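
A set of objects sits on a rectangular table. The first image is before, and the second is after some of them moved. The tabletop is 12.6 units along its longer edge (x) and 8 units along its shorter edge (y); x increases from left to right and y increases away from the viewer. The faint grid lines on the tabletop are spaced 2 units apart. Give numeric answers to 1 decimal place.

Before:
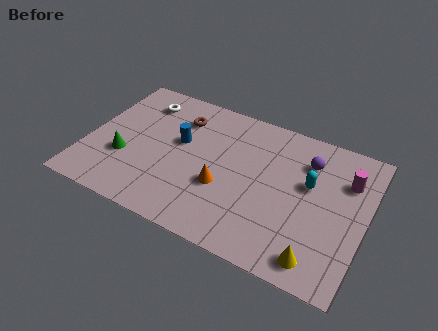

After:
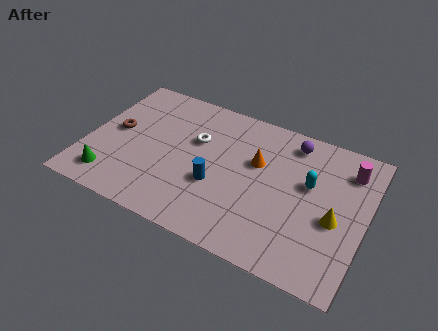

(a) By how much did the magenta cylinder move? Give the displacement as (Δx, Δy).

(0.0, 0.6)

The magenta cylinder started near (11.6, 5.7) and ended near (11.6, 6.3).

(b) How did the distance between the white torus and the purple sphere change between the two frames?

-3.2

They were about 7.7 units apart before and 4.5 after — 3.2 units closer together.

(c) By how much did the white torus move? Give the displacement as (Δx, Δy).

(2.7, -1.3)

From the two frames, the white torus sits at roughly (2.1, 6.4) before and (4.8, 5.1) after.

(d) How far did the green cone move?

1.5

The green cone was near (1.8, 2.8) before and (1.4, 1.4) after, so it travelled √(0.4² + 1.4²) ≈ 1.5 units.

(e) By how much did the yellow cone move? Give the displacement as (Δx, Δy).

(0.5, 2.3)

The yellow cone started near (10.8, 1.1) and ended near (11.3, 3.4).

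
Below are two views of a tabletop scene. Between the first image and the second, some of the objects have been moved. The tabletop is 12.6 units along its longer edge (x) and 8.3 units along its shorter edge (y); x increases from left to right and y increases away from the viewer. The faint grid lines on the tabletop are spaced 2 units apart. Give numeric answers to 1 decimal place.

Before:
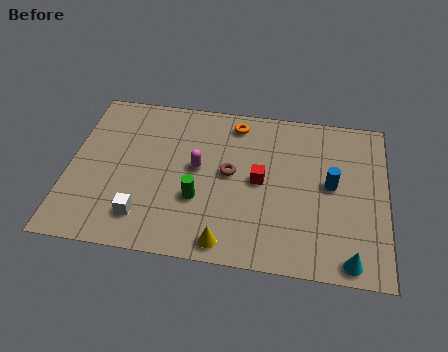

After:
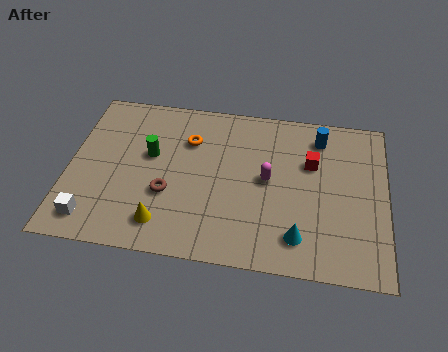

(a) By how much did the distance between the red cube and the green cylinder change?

+3.7

The distance was about 2.7 in the first image and 6.4 in the second, so they moved 3.7 units further apart.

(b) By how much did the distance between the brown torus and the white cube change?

-0.9

The distance was about 4.3 in the first image and 3.4 in the second, so they moved 0.9 units closer together.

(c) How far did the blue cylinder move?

2.5

The blue cylinder was near (10.4, 4.4) before and (9.9, 6.8) after, so it travelled √(0.5² + 2.4²) ≈ 2.5 units.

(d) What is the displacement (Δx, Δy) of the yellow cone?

(-2.5, 0.6)

The yellow cone started near (6.4, 0.9) and ended near (3.9, 1.5).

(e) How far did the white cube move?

2.0

From (3.1, 1.7) to (1.1, 1.3), the white cube covered √(2.0² + 0.4²) ≈ 2.0 units.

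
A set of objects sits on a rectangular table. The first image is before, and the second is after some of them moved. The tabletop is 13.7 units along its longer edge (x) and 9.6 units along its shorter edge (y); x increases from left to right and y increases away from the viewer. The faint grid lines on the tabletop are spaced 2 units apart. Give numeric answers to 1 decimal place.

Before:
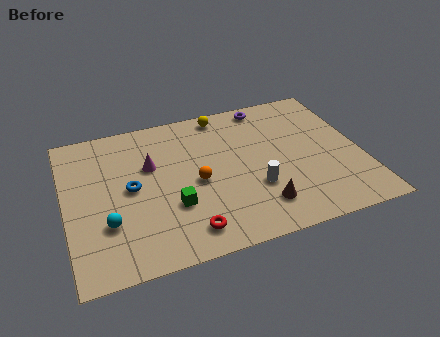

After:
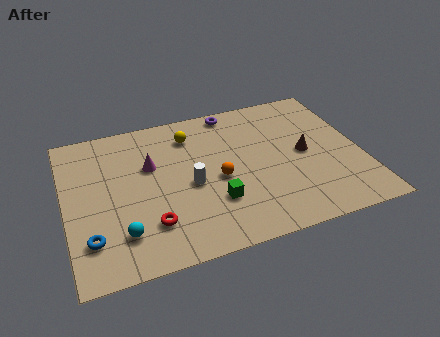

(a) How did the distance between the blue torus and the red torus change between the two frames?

-1.4

They were about 4.1 units apart before and 2.7 after — 1.4 units closer together.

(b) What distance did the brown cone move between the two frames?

3.7

The brown cone moved from about (8.7, 2.0) to (11.1, 4.8), a distance of √(2.4² + 2.8²) ≈ 3.7.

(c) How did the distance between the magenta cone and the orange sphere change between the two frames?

+0.9

They were about 2.6 units apart before and 3.5 after — 0.9 units further apart.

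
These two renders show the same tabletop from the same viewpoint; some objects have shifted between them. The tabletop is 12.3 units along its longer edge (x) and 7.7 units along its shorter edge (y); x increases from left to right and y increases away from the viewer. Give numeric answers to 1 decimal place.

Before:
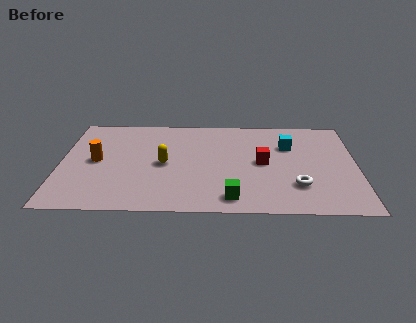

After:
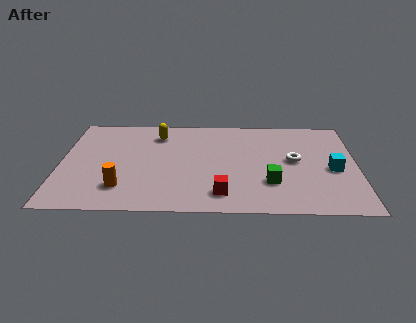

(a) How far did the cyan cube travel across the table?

2.6

The cyan cube moved from about (9.5, 5.3) to (11.3, 3.4), a distance of √(1.8² + 1.9²) ≈ 2.6.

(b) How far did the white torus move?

2.0

The white torus was near (9.8, 2.1) before and (9.7, 4.1) after, so it travelled √(0.1² + 2.0²) ≈ 2.0 units.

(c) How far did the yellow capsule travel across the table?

2.4

The yellow capsule was near (4.3, 3.7) before and (4.0, 6.1) after, so it travelled √(0.3² + 2.4²) ≈ 2.4 units.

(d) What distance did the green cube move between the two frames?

2.0

The green cube moved from about (7.1, 1.1) to (8.7, 2.3), a distance of √(1.6² + 1.2²) ≈ 2.0.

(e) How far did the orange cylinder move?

2.4

From (1.5, 3.9) to (2.6, 1.8), the orange cylinder covered √(1.1² + 2.1²) ≈ 2.4 units.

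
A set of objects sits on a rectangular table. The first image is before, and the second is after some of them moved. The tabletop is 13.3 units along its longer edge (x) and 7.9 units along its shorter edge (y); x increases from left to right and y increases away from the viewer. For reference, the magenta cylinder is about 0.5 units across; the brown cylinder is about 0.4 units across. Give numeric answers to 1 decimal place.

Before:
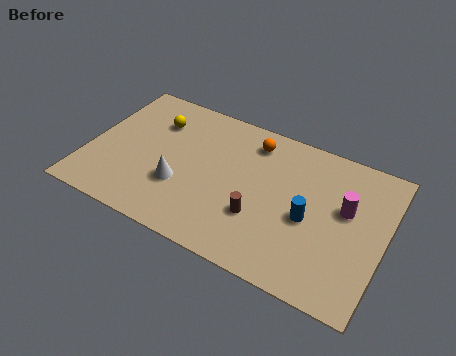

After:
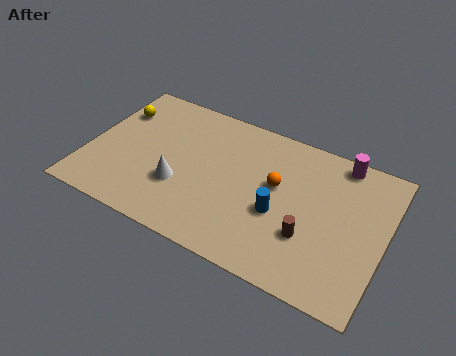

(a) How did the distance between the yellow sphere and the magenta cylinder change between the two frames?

+1.3

They were about 8.9 units apart before and 10.2 after — 1.3 units further apart.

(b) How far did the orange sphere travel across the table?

2.3

From (7.1, 6.5) to (8.4, 4.6), the orange sphere covered √(1.3² + 1.9²) ≈ 2.3 units.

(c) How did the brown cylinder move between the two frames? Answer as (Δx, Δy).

(2.2, 0.0)

The brown cylinder started near (7.9, 2.6) and ended near (10.1, 2.6).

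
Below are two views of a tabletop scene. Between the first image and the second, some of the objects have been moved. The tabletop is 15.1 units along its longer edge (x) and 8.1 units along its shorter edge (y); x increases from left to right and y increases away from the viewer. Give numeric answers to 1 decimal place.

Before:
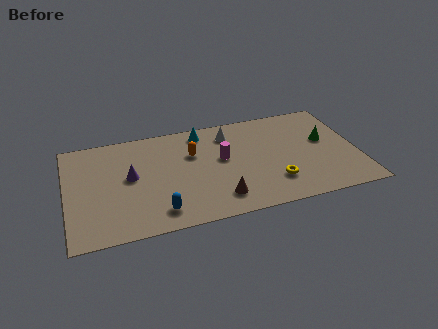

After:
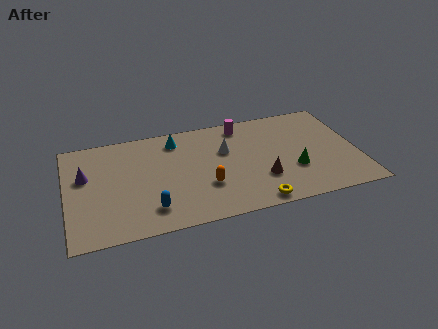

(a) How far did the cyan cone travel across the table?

1.4

The cyan cone moved from about (7.2, 7.0) to (5.8, 6.7), a distance of √(1.4² + 0.3²) ≈ 1.4.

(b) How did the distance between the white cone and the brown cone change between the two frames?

-1.8

They were about 5.0 units apart before and 3.2 after — 1.8 units closer together.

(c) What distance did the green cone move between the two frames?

2.6

The green cone was near (13.5, 4.7) before and (11.7, 2.8) after, so it travelled √(1.8² + 1.9²) ≈ 2.6 units.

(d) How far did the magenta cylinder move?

2.7

From (8.1, 4.6) to (9.3, 7.0), the magenta cylinder covered √(1.2² + 2.4²) ≈ 2.7 units.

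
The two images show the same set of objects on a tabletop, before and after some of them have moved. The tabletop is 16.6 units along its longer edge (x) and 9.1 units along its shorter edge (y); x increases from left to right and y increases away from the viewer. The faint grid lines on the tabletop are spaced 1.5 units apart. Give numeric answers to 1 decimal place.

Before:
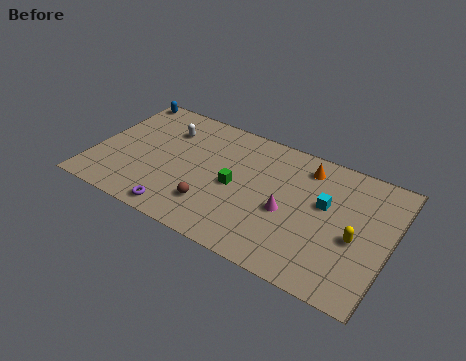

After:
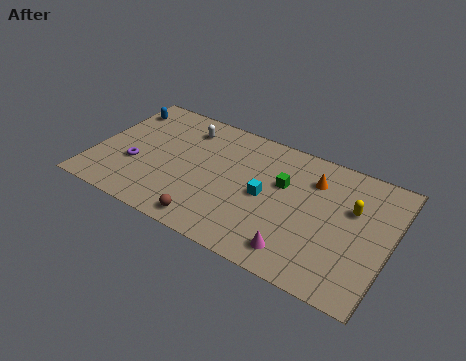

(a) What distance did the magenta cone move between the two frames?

2.6

From (11.0, 3.9) to (11.9, 1.5), the magenta cone covered √(0.9² + 2.4²) ≈ 2.6 units.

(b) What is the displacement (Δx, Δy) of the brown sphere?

(0.0, -1.2)

From the two frames, the brown sphere sits at roughly (7.0, 2.3) before and (7.0, 1.1) after.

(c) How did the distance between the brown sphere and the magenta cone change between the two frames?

+0.6

The distance was about 4.3 in the first image and 4.9 in the second, so they moved 0.6 units further apart.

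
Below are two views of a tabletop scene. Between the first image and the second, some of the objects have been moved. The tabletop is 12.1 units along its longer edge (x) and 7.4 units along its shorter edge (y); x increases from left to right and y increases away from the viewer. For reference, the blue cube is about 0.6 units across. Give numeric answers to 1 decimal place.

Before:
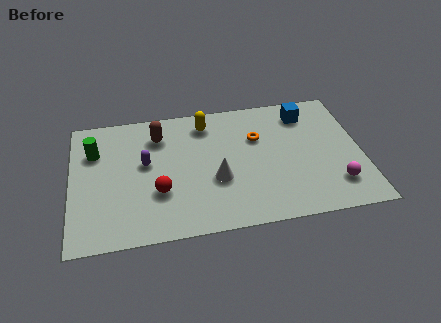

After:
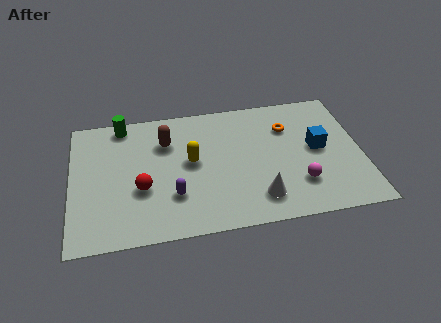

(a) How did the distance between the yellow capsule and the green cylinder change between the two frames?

-1.0

Before: roughly 4.8 units apart; after: 3.8. That's 1.0 units closer together.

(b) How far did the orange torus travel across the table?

1.4

From (7.8, 4.9) to (9.1, 5.3), the orange torus covered √(1.3² + 0.4²) ≈ 1.4 units.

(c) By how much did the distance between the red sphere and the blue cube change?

+0.3

The distance was about 7.2 in the first image and 7.5 in the second, so they moved 0.3 units further apart.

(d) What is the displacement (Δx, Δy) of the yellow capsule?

(-0.7, -2.1)

The yellow capsule was at about (5.7, 6.1) and moved to about (5.0, 4.0).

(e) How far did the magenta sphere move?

1.5

From (10.9, 1.7) to (9.4, 2.0), the magenta sphere covered √(1.5² + 0.3²) ≈ 1.5 units.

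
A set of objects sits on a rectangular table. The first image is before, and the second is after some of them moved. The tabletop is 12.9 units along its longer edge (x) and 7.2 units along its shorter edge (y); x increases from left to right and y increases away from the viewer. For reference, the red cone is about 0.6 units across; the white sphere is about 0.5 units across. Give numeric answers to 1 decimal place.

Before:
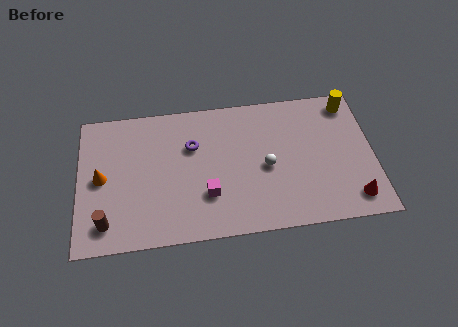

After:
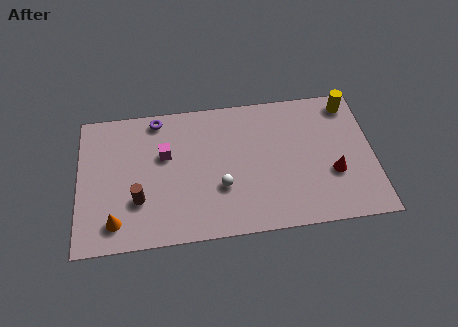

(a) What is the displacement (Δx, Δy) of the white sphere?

(-2.0, -0.8)

From the two frames, the white sphere sits at roughly (8.2, 3.3) before and (6.2, 2.5) after.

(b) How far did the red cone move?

1.6

The red cone moved from about (11.9, 1.2) to (11.1, 2.6), a distance of √(0.8² + 1.4²) ≈ 1.6.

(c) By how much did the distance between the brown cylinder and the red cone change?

-2.2

They were about 10.7 units apart before and 8.5 after — 2.2 units closer together.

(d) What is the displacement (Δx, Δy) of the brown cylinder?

(1.4, 1.0)

The brown cylinder was at about (1.2, 1.3) and moved to about (2.6, 2.3).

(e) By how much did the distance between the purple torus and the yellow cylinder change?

+1.4

The distance was about 7.1 in the first image and 8.5 in the second, so they moved 1.4 units further apart.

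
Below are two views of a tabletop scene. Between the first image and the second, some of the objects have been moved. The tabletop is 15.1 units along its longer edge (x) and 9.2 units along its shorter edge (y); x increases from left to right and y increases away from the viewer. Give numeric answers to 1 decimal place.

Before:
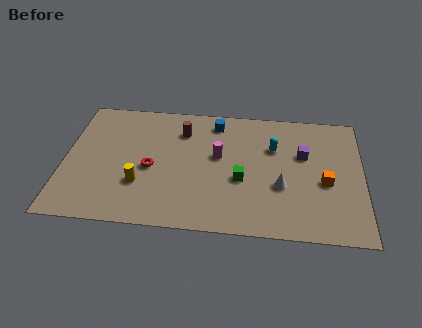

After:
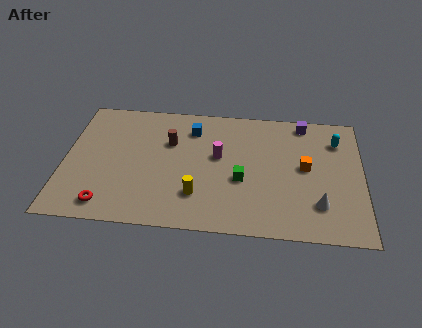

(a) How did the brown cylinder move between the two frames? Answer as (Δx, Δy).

(-0.6, -0.9)

The brown cylinder started near (5.9, 7.0) and ended near (5.3, 6.1).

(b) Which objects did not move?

the magenta cylinder and the green cube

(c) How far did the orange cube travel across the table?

1.4

From (13.2, 3.9) to (12.2, 4.9), the orange cube covered √(1.0² + 1.0²) ≈ 1.4 units.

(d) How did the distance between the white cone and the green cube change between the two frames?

+2.1

Before: roughly 2.0 units apart; after: 4.1. That's 2.1 units further apart.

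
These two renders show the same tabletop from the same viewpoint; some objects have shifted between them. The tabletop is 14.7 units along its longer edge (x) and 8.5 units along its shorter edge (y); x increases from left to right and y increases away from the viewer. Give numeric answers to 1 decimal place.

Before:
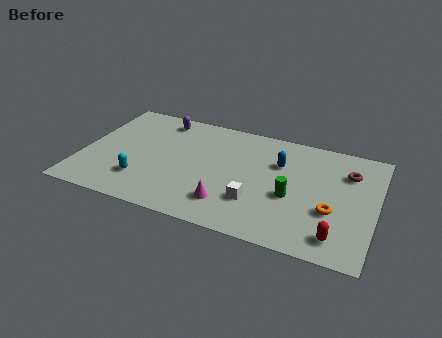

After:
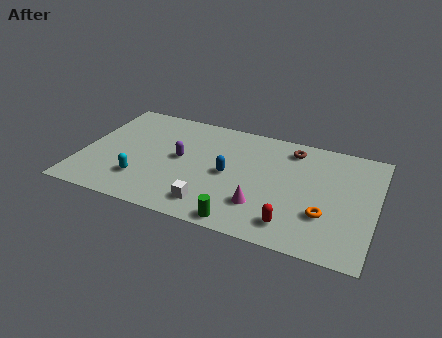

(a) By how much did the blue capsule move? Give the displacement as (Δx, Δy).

(-2.4, -1.7)

From the two frames, the blue capsule sits at roughly (9.8, 5.8) before and (7.4, 4.1) after.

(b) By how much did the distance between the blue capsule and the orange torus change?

+1.2

They were about 3.9 units apart before and 5.1 after — 1.2 units further apart.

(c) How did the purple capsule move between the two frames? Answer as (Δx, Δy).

(1.3, -2.8)

The purple capsule started near (3.6, 7.3) and ended near (4.9, 4.5).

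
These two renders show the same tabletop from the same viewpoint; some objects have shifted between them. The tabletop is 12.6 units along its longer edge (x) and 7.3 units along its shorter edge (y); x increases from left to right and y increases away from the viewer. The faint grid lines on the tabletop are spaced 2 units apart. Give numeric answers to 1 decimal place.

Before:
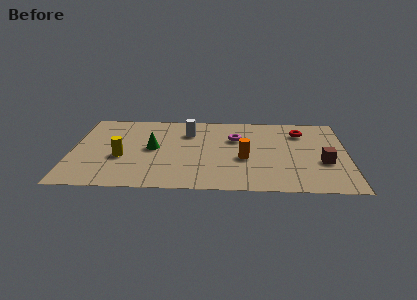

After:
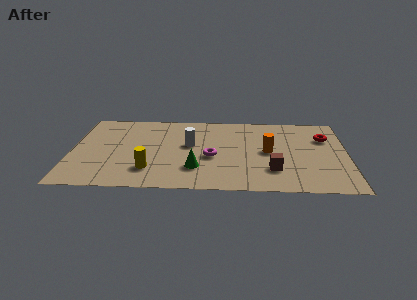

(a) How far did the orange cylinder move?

1.3

The orange cylinder moved from about (7.9, 3.0) to (9.0, 3.7), a distance of √(1.1² + 0.7²) ≈ 1.3.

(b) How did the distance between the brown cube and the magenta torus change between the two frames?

-1.5

They were about 4.5 units apart before and 3.0 after — 1.5 units closer together.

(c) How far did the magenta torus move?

2.1

From (7.5, 4.9) to (6.4, 3.1), the magenta torus covered √(1.1² + 1.8²) ≈ 2.1 units.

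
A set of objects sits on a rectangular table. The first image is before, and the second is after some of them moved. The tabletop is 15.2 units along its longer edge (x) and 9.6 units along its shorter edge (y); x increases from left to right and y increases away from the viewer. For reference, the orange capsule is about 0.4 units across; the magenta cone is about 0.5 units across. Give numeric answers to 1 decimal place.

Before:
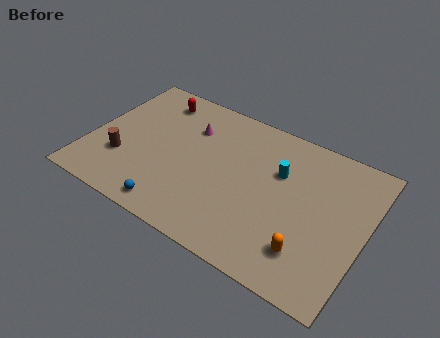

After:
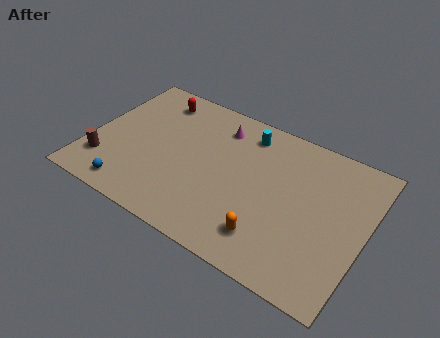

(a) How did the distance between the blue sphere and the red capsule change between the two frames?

-0.4

They were about 7.2 units apart before and 6.8 after — 0.4 units closer together.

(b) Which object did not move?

the red capsule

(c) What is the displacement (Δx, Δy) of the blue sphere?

(-2.4, 0.1)

The blue sphere was at about (5.2, 1.1) and moved to about (2.8, 1.2).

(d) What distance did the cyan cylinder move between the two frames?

2.7

The cyan cylinder was near (10.3, 6.3) before and (8.2, 8.0) after, so it travelled √(2.1² + 1.7²) ≈ 2.7 units.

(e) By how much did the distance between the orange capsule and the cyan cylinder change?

+1.7

Before: roughly 4.7 units apart; after: 6.4. That's 1.7 units further apart.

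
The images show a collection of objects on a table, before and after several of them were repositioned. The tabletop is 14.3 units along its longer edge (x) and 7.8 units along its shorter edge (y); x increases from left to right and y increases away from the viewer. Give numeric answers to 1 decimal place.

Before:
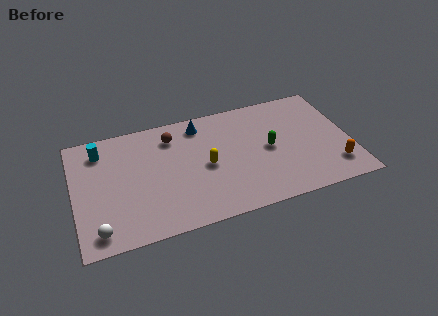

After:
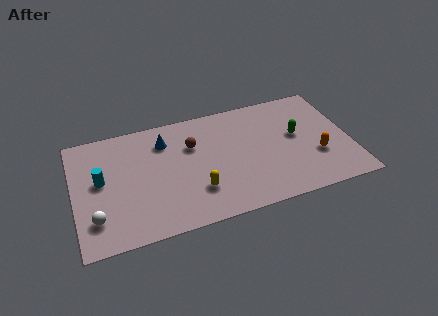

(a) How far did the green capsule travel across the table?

1.6

The green capsule moved from about (10.1, 3.9) to (11.6, 4.4), a distance of √(1.5² + 0.5²) ≈ 1.6.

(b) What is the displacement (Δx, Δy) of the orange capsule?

(-0.8, 1.0)

The orange capsule was at about (13.3, 1.7) and moved to about (12.5, 2.7).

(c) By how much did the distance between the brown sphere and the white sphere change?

-0.3

They were about 6.5 units apart before and 6.2 after — 0.3 units closer together.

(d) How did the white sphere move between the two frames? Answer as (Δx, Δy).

(-0.1, 0.8)

The white sphere was at about (1.1, 1.1) and moved to about (1.0, 1.9).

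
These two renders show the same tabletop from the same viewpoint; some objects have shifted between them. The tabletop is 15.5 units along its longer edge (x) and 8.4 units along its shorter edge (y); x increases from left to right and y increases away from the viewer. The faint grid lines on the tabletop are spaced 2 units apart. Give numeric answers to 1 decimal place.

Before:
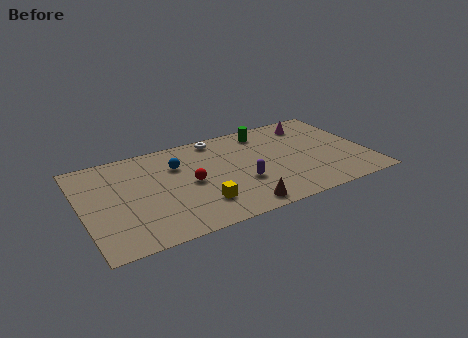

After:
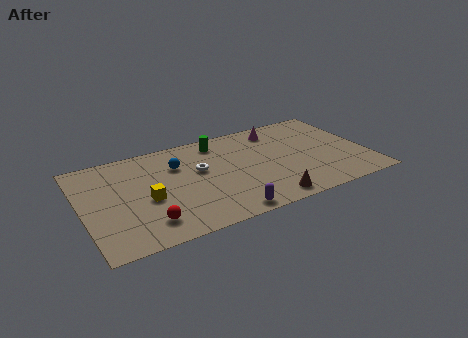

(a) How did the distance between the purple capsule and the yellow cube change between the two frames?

+2.2

They were about 2.6 units apart before and 4.8 after — 2.2 units further apart.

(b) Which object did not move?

the blue sphere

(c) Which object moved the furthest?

the red sphere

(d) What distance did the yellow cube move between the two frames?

3.1

The yellow cube was near (6.1, 2.1) before and (3.4, 3.6) after, so it travelled √(2.7² + 1.5²) ≈ 3.1 units.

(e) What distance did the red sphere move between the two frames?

3.5

The red sphere was near (5.8, 4.1) before and (3.2, 1.7) after, so it travelled √(2.6² + 2.4²) ≈ 3.5 units.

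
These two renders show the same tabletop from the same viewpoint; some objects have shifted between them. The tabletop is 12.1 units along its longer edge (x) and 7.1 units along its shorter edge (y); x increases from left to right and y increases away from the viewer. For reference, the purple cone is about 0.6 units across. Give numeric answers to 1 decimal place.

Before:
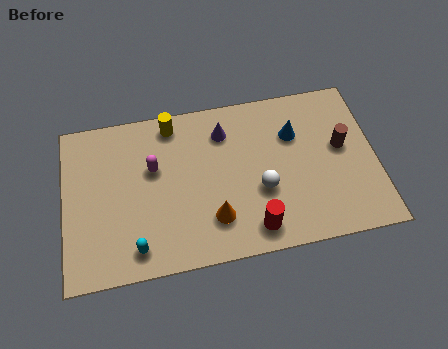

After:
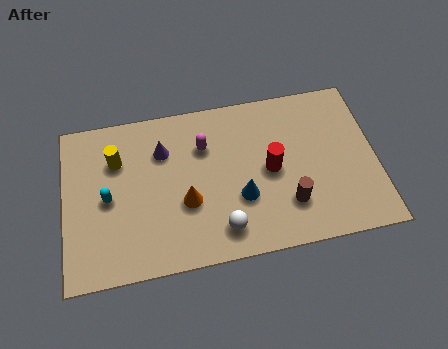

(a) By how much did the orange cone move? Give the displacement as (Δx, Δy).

(-1.0, 0.9)

The orange cone started near (5.7, 1.8) and ended near (4.7, 2.7).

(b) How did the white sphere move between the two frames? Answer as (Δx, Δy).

(-1.6, -1.4)

The white sphere started near (7.6, 2.7) and ended near (6.0, 1.3).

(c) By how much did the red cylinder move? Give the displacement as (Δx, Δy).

(0.8, 2.4)

The red cylinder was at about (7.2, 1.1) and moved to about (8.0, 3.5).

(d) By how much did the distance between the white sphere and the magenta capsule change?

-0.7

The distance was about 4.4 in the first image and 3.7 in the second, so they moved 0.7 units closer together.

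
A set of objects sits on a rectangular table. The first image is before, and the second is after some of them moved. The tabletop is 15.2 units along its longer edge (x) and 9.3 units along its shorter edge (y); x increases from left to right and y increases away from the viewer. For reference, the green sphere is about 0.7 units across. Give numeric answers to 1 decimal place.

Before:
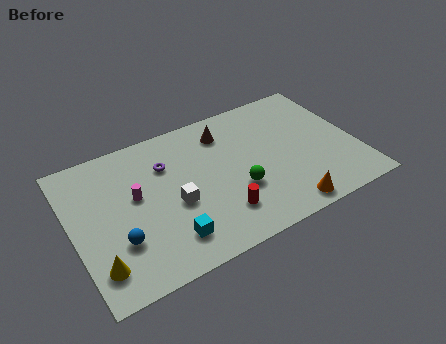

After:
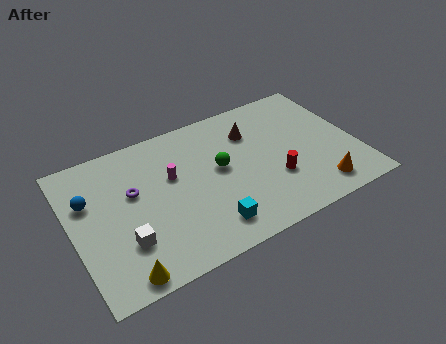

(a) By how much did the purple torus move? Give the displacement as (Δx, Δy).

(-1.9, -1.0)

From the two frames, the purple torus sits at roughly (5.2, 6.6) before and (3.3, 5.6) after.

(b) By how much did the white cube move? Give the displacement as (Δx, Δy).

(-2.8, -1.2)

The white cube was at about (5.3, 3.9) and moved to about (2.5, 2.7).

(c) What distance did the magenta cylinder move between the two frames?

2.0

The magenta cylinder moved from about (3.4, 5.3) to (5.4, 5.7), a distance of √(2.0² + 0.4²) ≈ 2.0.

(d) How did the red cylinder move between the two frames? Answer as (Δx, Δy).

(3.1, 0.9)

From the two frames, the red cylinder sits at roughly (7.5, 2.2) before and (10.6, 3.1) after.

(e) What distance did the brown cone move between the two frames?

1.5

From (8.5, 7.4) to (9.9, 6.8), the brown cone covered √(1.4² + 0.6²) ≈ 1.5 units.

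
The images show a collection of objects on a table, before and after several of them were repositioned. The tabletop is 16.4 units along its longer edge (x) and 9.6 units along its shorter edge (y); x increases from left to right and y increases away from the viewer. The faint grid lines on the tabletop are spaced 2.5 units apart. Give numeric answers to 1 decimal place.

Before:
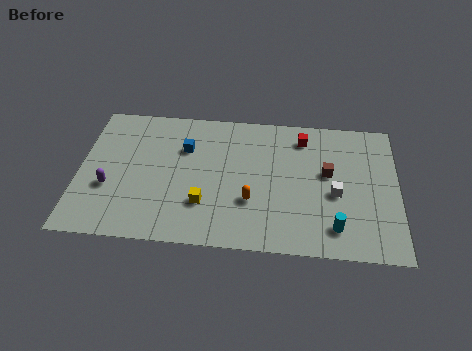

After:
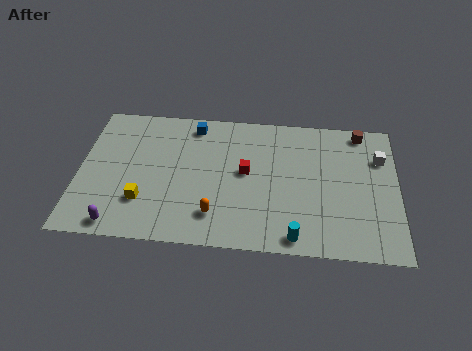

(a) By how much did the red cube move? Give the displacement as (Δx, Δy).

(-2.9, -2.7)

The red cube started near (11.5, 7.9) and ended near (8.6, 5.2).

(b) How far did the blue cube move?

1.7

From (5.4, 6.6) to (5.8, 8.3), the blue cube covered √(0.4² + 1.7²) ≈ 1.7 units.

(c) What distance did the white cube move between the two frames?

3.5

From (13.2, 4.1) to (15.5, 6.8), the white cube covered √(2.3² + 2.7²) ≈ 3.5 units.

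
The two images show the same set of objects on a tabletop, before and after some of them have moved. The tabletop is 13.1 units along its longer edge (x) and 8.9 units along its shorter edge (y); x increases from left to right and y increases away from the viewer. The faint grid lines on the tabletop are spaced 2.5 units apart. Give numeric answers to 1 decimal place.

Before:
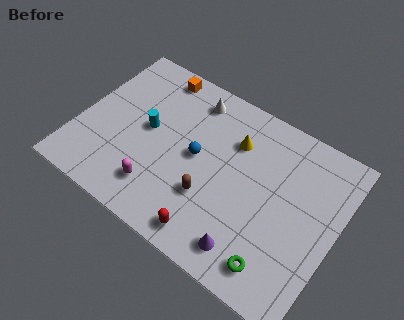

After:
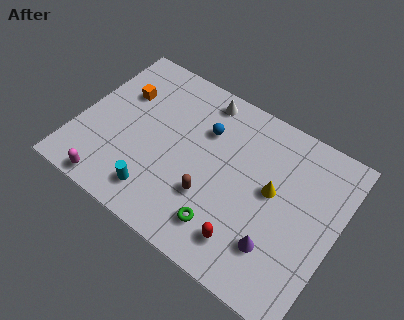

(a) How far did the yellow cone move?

2.7

The yellow cone was near (7.6, 6.4) before and (9.8, 4.9) after, so it travelled √(2.2² + 1.5²) ≈ 2.7 units.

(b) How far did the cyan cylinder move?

3.3

The cyan cylinder was near (3.4, 4.7) before and (4.5, 1.6) after, so it travelled √(1.1² + 3.1²) ≈ 3.3 units.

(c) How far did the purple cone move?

1.5

From (9.3, 1.4) to (10.5, 2.3), the purple cone covered √(1.2² + 0.9²) ≈ 1.5 units.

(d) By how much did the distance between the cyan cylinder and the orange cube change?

+2.0

The distance was about 3.2 in the first image and 5.2 in the second, so they moved 2.0 units further apart.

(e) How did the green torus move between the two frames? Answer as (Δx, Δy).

(-2.8, 0.4)

From the two frames, the green torus sits at roughly (10.7, 1.4) before and (7.9, 1.8) after.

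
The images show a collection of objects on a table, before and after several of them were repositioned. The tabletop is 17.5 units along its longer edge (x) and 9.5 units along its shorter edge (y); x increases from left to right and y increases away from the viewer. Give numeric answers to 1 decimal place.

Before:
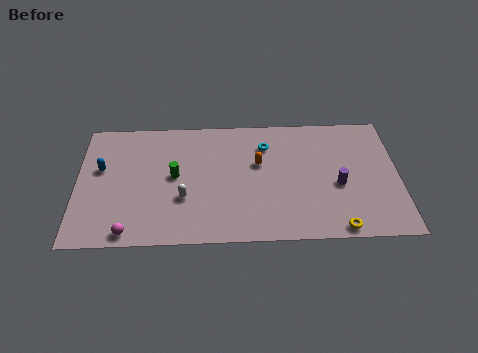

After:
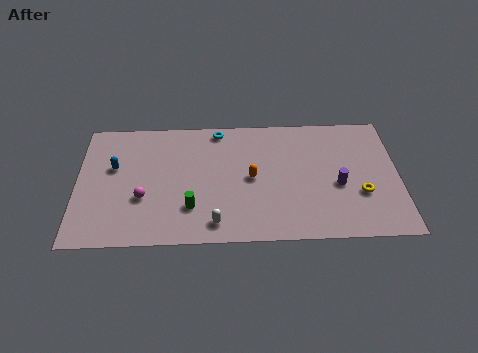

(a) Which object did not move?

the purple cylinder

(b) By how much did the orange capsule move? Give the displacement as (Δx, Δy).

(-0.4, -1.1)

The orange capsule started near (9.9, 5.8) and ended near (9.5, 4.7).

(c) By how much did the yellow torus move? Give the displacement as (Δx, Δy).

(1.3, 2.5)

The yellow torus was at about (14.1, 0.8) and moved to about (15.4, 3.3).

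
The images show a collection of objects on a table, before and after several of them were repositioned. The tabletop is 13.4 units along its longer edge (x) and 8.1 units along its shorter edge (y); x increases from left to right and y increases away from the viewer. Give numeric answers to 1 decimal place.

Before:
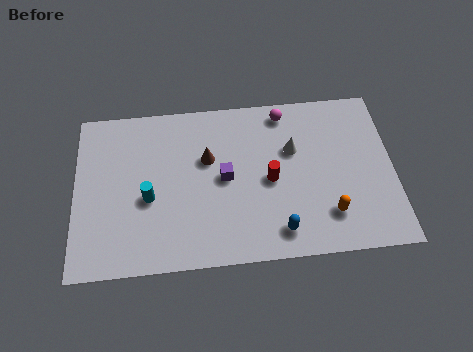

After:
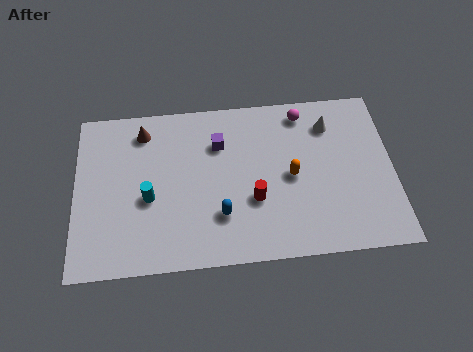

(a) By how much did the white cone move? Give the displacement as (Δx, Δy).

(1.6, 1.1)

The white cone was at about (9.2, 5.2) and moved to about (10.8, 6.3).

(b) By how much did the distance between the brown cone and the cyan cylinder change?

+0.3

They were about 3.0 units apart before and 3.3 after — 0.3 units further apart.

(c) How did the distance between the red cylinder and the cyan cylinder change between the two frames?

-0.7

Before: roughly 5.1 units apart; after: 4.4. That's 0.7 units closer together.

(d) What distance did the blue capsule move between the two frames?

2.6

The blue capsule moved from about (8.5, 1.3) to (6.1, 2.3), a distance of √(2.4² + 1.0²) ≈ 2.6.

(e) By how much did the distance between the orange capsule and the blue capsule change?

+1.2

The distance was about 2.2 in the first image and 3.4 in the second, so they moved 1.2 units further apart.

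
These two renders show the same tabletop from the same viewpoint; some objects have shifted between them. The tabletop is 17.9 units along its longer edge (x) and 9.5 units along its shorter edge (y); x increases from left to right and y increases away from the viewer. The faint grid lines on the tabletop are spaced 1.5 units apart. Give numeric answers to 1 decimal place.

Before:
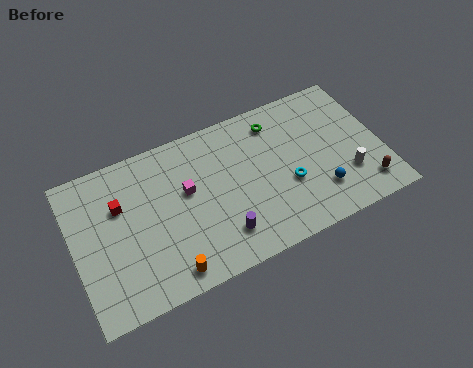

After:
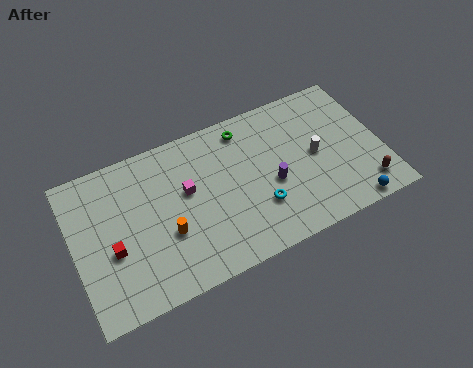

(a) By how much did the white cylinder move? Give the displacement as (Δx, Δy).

(-1.6, 2.0)

From the two frames, the white cylinder sits at roughly (15.7, 2.8) before and (14.1, 4.8) after.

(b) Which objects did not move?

the brown capsule and the magenta cube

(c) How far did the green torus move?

1.8

The green torus moved from about (12.1, 7.8) to (10.3, 8.1), a distance of √(1.8² + 0.3²) ≈ 1.8.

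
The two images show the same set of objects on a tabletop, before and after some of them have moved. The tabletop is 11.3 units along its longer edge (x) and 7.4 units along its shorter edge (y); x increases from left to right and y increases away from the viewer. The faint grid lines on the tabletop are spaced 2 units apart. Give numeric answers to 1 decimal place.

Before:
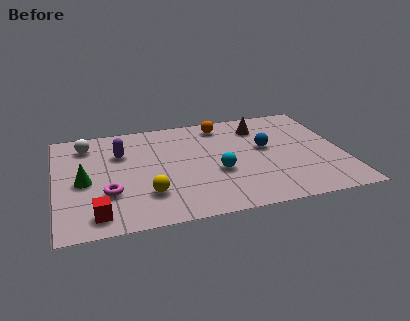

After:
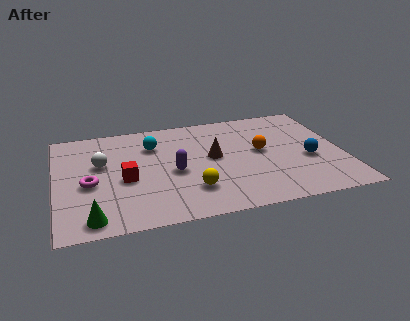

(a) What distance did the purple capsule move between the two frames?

2.7

The purple capsule moved from about (2.6, 5.1) to (4.6, 3.3), a distance of √(2.0² + 1.8²) ≈ 2.7.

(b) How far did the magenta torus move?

1.1

The magenta torus was near (2.0, 2.4) before and (1.3, 3.2) after, so it travelled √(0.7² + 0.8²) ≈ 1.1 units.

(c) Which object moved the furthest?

the cyan sphere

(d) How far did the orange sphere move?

2.7

The orange sphere was near (6.7, 6.3) before and (8.1, 4.0) after, so it travelled √(1.4² + 2.3²) ≈ 2.7 units.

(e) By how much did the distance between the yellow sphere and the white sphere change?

-0.3

The distance was about 4.6 in the first image and 4.3 in the second, so they moved 0.3 units closer together.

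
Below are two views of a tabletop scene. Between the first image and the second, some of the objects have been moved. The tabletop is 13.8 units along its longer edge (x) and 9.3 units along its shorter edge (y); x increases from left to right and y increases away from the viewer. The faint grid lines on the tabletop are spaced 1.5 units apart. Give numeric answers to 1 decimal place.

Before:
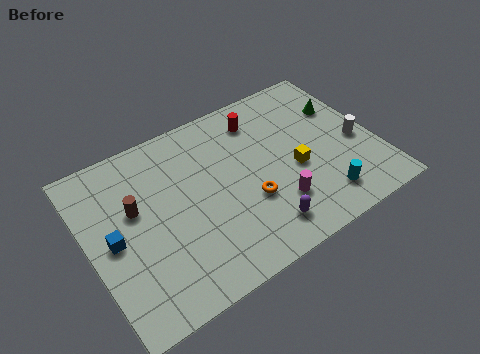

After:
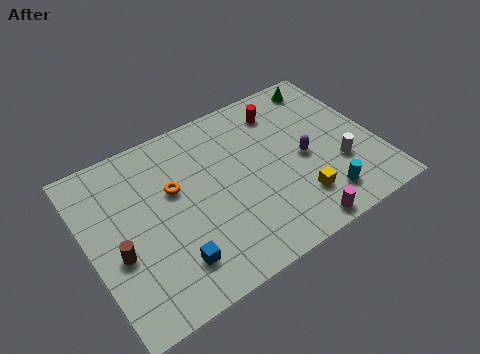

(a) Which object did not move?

the cyan cylinder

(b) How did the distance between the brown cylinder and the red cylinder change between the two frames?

+2.7

They were about 6.7 units apart before and 9.4 after — 2.7 units further apart.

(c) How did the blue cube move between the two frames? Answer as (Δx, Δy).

(2.4, -2.5)

The blue cube started near (1.1, 4.5) and ended near (3.5, 2.0).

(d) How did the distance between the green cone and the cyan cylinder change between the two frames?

+1.6

They were about 5.0 units apart before and 6.6 after — 1.6 units further apart.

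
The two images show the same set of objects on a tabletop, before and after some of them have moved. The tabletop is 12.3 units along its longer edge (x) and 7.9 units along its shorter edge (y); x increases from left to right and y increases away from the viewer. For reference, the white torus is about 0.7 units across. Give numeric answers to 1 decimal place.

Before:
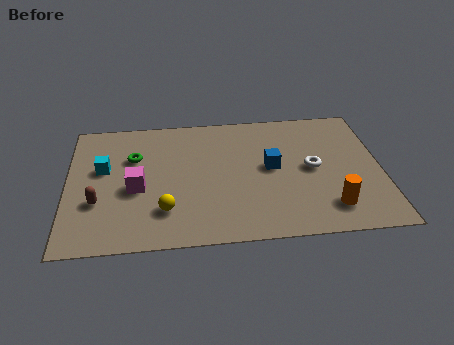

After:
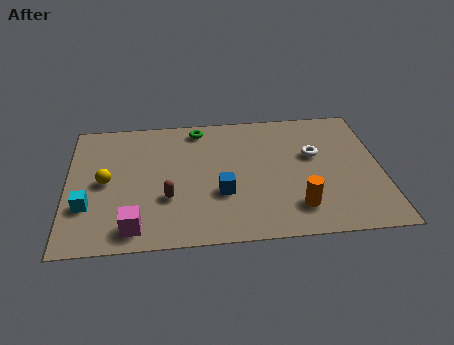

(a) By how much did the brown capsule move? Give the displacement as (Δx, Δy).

(2.7, 0.0)

From the two frames, the brown capsule sits at roughly (1.2, 2.7) before and (3.9, 2.7) after.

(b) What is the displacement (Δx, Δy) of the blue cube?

(-2.0, -1.4)

The blue cube started near (8.0, 4.2) and ended near (6.0, 2.8).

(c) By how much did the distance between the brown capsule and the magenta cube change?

+0.4

Before: roughly 1.7 units apart; after: 2.1. That's 0.4 units further apart.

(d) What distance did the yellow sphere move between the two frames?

3.0

From (3.8, 2.0) to (1.5, 3.9), the yellow sphere covered √(2.3² + 1.9²) ≈ 3.0 units.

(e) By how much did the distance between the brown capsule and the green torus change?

+1.4

The distance was about 3.0 in the first image and 4.4 in the second, so they moved 1.4 units further apart.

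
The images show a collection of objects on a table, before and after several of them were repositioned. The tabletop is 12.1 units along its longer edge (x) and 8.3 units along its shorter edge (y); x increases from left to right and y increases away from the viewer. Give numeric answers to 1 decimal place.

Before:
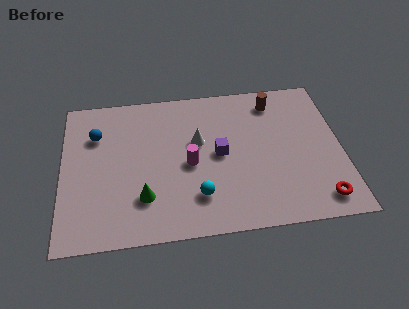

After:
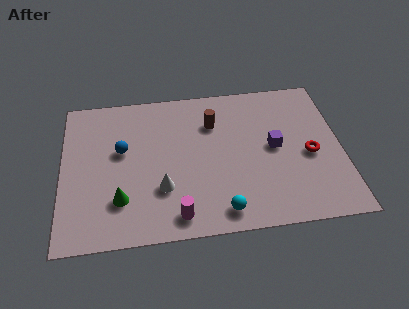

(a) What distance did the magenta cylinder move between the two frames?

2.8

The magenta cylinder was near (5.5, 3.8) before and (4.9, 1.1) after, so it travelled √(0.6² + 2.7²) ≈ 2.8 units.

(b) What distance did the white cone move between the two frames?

2.9

The white cone was near (5.9, 5.0) before and (4.3, 2.6) after, so it travelled √(1.6² + 2.4²) ≈ 2.9 units.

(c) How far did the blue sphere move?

1.5

From (1.5, 5.9) to (2.6, 4.9), the blue sphere covered √(1.1² + 1.0²) ≈ 1.5 units.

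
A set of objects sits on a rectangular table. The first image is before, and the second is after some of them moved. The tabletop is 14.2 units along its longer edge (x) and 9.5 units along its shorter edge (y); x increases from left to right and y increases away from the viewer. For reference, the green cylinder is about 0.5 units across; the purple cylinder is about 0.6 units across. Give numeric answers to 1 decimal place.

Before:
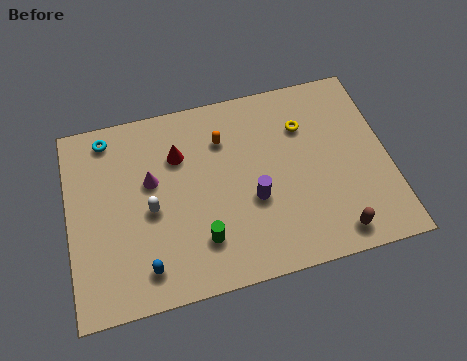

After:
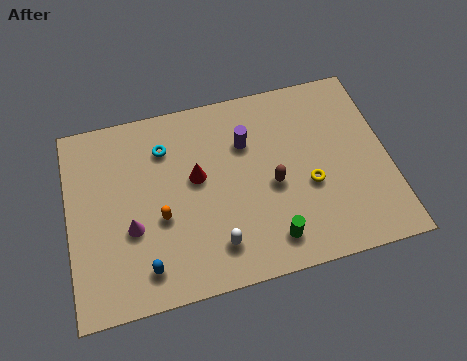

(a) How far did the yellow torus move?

3.0

The yellow torus moved from about (10.6, 6.8) to (10.6, 3.8), a distance of √(0.0² + 3.0²) ≈ 3.0.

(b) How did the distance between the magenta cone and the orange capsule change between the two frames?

-2.2

They were about 3.5 units apart before and 1.3 after — 2.2 units closer together.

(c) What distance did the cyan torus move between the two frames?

2.7

The cyan torus moved from about (1.9, 8.3) to (4.4, 7.2), a distance of √(2.5² + 1.1²) ≈ 2.7.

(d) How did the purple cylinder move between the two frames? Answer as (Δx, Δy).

(-0.1, 2.9)

The purple cylinder started near (8.1, 3.7) and ended near (8.0, 6.6).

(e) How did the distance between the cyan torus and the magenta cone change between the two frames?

+0.8

The distance was about 3.2 in the first image and 4.0 in the second, so they moved 0.8 units further apart.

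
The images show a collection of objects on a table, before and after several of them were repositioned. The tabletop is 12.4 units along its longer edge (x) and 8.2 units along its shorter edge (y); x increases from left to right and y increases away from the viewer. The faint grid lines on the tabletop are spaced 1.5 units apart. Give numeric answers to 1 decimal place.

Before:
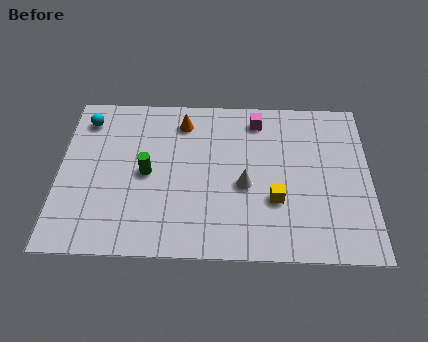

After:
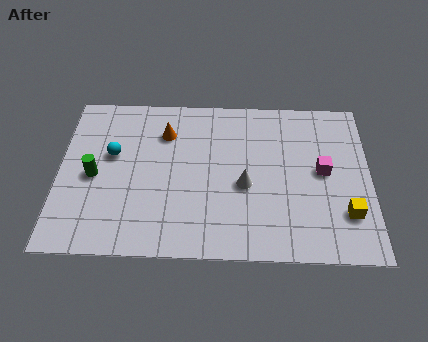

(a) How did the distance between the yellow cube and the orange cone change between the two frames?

+2.8

The distance was about 5.4 in the first image and 8.2 in the second, so they moved 2.8 units further apart.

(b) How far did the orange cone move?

0.9

From (4.9, 6.7) to (4.2, 6.1), the orange cone covered √(0.7² + 0.6²) ≈ 0.9 units.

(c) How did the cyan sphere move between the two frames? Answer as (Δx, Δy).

(1.1, -1.8)

The cyan sphere started near (1.0, 6.7) and ended near (2.1, 4.9).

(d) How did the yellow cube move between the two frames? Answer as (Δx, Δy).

(2.8, -0.6)

The yellow cube was at about (8.6, 2.8) and moved to about (11.4, 2.2).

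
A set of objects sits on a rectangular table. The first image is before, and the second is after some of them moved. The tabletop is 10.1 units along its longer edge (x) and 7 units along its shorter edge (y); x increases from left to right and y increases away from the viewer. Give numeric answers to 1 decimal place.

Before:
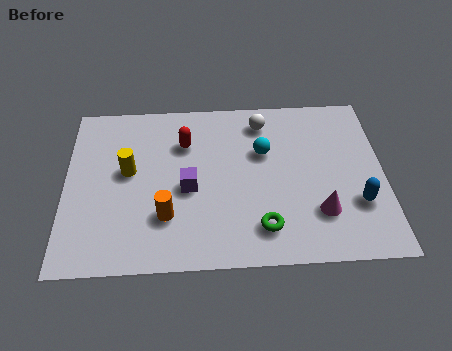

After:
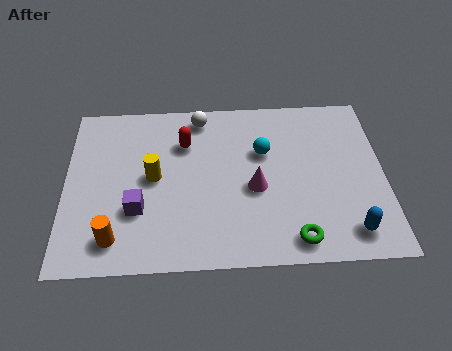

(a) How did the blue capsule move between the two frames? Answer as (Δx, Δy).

(-0.3, -1.1)

The blue capsule was at about (9.2, 2.2) and moved to about (8.9, 1.1).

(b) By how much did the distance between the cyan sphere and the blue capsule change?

+0.6

The distance was about 3.7 in the first image and 4.3 in the second, so they moved 0.6 units further apart.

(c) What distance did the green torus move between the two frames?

1.1

The green torus moved from about (6.2, 1.4) to (7.2, 0.9), a distance of √(1.0² + 0.5²) ≈ 1.1.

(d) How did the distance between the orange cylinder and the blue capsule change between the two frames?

+1.3

They were about 6.0 units apart before and 7.3 after — 1.3 units further apart.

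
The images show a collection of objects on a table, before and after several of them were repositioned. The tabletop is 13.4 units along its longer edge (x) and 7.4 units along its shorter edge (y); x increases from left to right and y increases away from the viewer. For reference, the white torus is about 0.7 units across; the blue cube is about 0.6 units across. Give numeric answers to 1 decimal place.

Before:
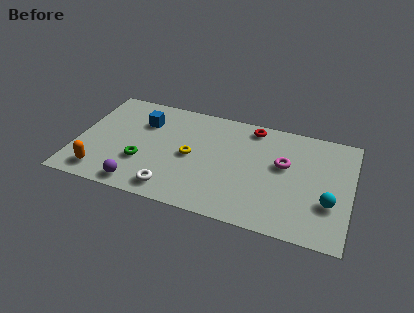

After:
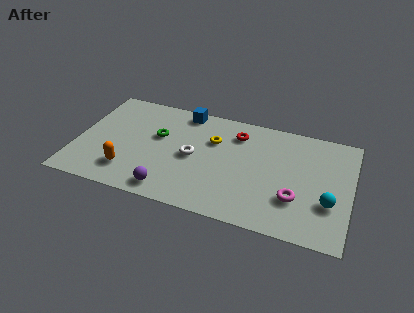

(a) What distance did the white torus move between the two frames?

2.6

From (4.9, 1.1) to (5.7, 3.6), the white torus covered √(0.8² + 2.5²) ≈ 2.6 units.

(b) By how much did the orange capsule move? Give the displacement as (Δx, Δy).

(1.3, 0.5)

The orange capsule was at about (1.4, 1.2) and moved to about (2.7, 1.7).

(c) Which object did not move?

the cyan sphere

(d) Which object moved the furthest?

the white torus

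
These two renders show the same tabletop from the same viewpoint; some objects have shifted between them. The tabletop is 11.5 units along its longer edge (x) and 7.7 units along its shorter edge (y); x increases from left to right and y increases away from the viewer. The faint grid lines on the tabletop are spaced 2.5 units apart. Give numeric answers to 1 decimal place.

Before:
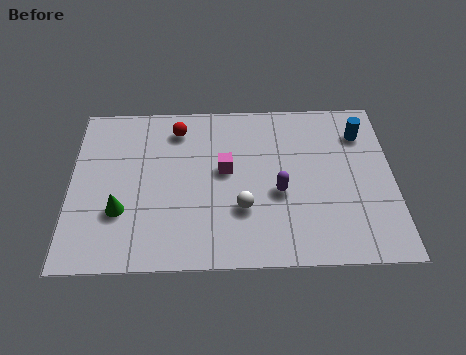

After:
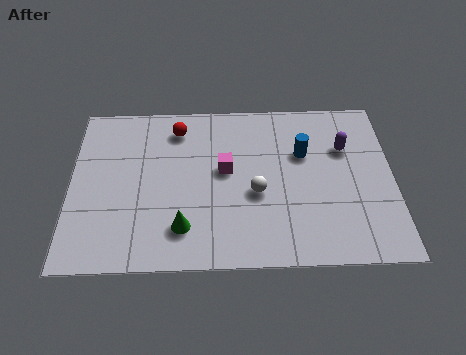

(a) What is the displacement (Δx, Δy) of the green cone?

(2.2, -0.8)

From the two frames, the green cone sits at roughly (1.8, 2.5) before and (4.0, 1.7) after.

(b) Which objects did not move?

the red sphere and the magenta cube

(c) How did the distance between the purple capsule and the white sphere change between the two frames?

+2.3

The distance was about 1.5 in the first image and 3.8 in the second, so they moved 2.3 units further apart.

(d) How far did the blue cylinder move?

2.3

From (10.4, 5.9) to (8.3, 5.0), the blue cylinder covered √(2.1² + 0.9²) ≈ 2.3 units.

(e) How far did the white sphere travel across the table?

0.9

The white sphere moved from about (6.1, 2.5) to (6.6, 3.2), a distance of √(0.5² + 0.7²) ≈ 0.9.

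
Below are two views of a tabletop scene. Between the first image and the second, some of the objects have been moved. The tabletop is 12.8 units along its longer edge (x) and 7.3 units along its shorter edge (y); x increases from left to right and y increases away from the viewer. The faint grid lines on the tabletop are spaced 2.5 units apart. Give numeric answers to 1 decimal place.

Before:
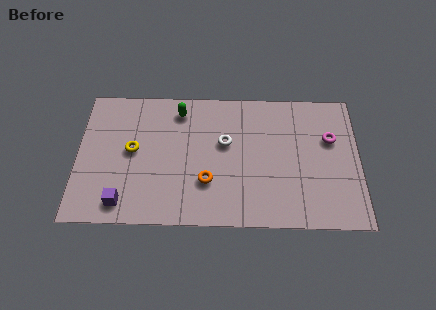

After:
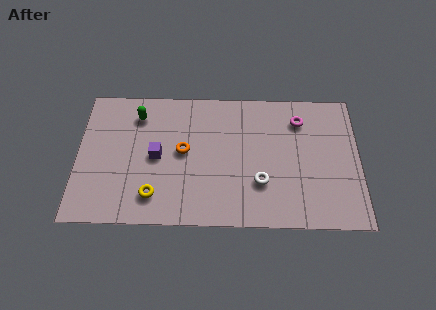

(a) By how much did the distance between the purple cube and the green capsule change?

-3.2

They were about 5.6 units apart before and 2.4 after — 3.2 units closer together.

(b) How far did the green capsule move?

1.9

From (4.6, 6.1) to (2.7, 5.8), the green capsule covered √(1.9² + 0.3²) ≈ 1.9 units.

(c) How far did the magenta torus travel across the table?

1.7

The magenta torus was near (11.5, 4.7) before and (10.1, 5.7) after, so it travelled √(1.4² + 1.0²) ≈ 1.7 units.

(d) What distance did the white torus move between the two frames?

2.6

From (6.7, 4.4) to (8.3, 2.3), the white torus covered √(1.6² + 2.1²) ≈ 2.6 units.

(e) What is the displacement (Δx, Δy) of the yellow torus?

(1.0, -2.4)

The yellow torus started near (2.5, 3.9) and ended near (3.5, 1.5).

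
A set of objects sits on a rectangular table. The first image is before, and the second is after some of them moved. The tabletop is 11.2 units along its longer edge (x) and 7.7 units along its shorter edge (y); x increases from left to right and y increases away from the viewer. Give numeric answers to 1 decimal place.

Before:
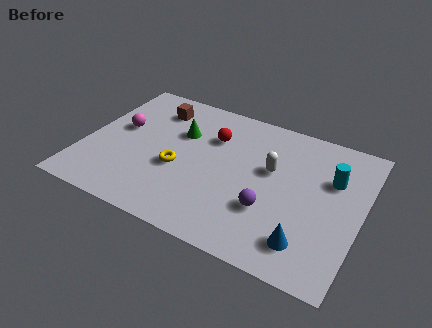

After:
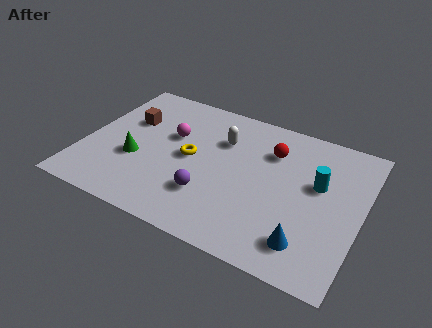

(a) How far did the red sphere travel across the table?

2.4

From (5.0, 5.4) to (7.4, 5.6), the red sphere covered √(2.4² + 0.2²) ≈ 2.4 units.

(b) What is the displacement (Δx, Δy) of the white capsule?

(-2.1, 0.8)

The white capsule started near (7.5, 4.6) and ended near (5.4, 5.4).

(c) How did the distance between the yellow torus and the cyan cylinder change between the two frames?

-1.2

Before: roughly 6.3 units apart; after: 5.1. That's 1.2 units closer together.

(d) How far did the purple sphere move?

2.4

The purple sphere was near (7.7, 2.5) before and (5.3, 2.2) after, so it travelled √(2.4² + 0.3²) ≈ 2.4 units.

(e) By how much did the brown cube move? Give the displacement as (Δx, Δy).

(-0.9, -1.1)

The brown cube was at about (2.5, 6.1) and moved to about (1.6, 5.0).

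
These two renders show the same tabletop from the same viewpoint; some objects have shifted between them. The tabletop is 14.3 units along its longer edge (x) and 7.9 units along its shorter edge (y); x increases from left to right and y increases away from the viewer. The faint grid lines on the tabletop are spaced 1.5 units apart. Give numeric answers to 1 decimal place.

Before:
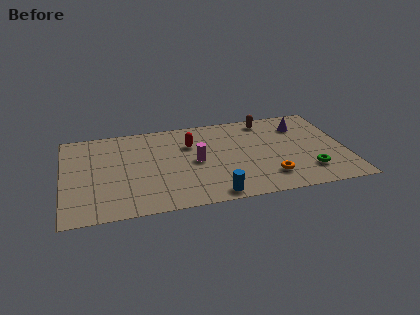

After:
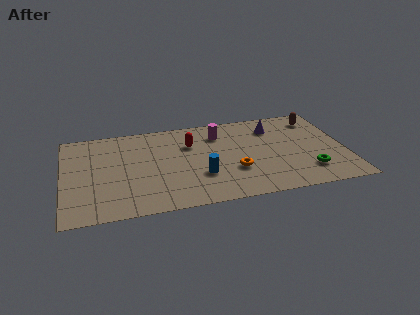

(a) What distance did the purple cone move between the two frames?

1.4

The purple cone moved from about (12.2, 6.0) to (10.8, 6.1), a distance of √(1.4² + 0.1²) ≈ 1.4.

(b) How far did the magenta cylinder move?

2.6

The magenta cylinder moved from about (6.7, 3.9) to (8.0, 6.1), a distance of √(1.3² + 2.2²) ≈ 2.6.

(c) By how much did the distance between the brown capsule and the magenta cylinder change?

+0.3

The distance was about 4.8 in the first image and 5.1 in the second, so they moved 0.3 units further apart.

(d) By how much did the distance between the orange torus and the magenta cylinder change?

-0.7

They were about 4.2 units apart before and 3.5 after — 0.7 units closer together.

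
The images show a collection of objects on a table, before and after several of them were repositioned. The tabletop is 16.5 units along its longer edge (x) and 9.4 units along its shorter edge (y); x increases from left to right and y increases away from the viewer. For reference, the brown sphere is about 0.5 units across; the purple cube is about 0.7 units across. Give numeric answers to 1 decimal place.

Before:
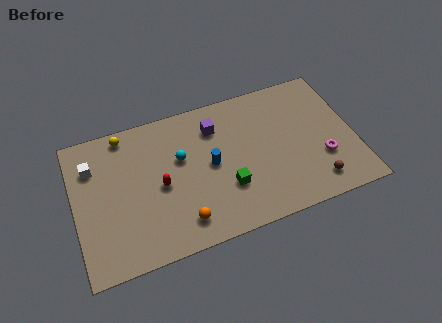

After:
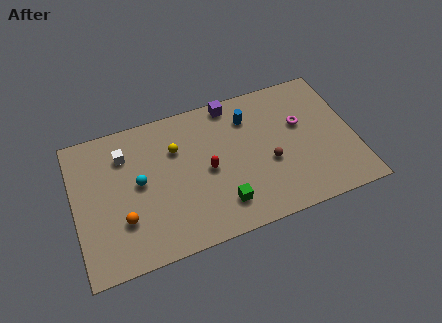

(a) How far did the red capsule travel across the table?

2.8

The red capsule was near (5.0, 4.4) before and (7.8, 4.5) after, so it travelled √(2.8² + 0.1²) ≈ 2.8 units.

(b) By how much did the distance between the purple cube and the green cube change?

+2.4

They were about 4.2 units apart before and 6.6 after — 2.4 units further apart.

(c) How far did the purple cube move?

1.7

From (8.5, 7.2) to (9.6, 8.5), the purple cube covered √(1.1² + 1.3²) ≈ 1.7 units.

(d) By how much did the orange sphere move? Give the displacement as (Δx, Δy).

(-3.3, 1.2)

The orange sphere started near (6.0, 1.7) and ended near (2.7, 2.9).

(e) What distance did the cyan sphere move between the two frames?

2.6

The cyan sphere moved from about (6.3, 5.8) to (3.8, 5.0), a distance of √(2.5² + 0.8²) ≈ 2.6.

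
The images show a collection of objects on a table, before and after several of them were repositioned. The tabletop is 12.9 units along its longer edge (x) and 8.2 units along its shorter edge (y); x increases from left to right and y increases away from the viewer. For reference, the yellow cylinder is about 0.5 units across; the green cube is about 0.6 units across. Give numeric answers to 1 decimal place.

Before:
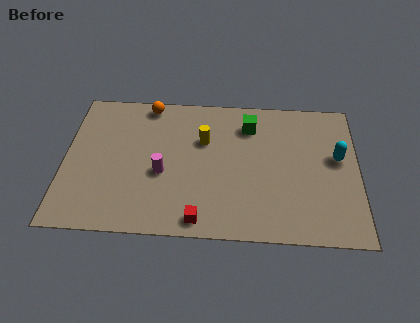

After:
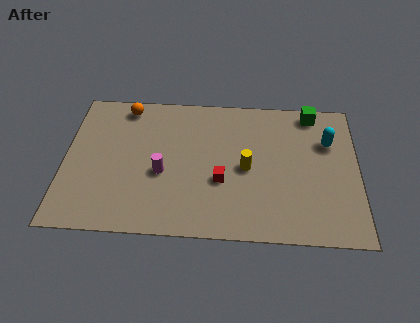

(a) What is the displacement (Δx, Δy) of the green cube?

(2.8, 0.9)

The green cube was at about (8.1, 6.4) and moved to about (10.9, 7.3).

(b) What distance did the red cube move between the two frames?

2.4

The red cube was near (6.0, 0.9) before and (6.9, 3.1) after, so it travelled √(0.9² + 2.2²) ≈ 2.4 units.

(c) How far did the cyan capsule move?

1.0

From (12.0, 4.7) to (11.6, 5.6), the cyan capsule covered √(0.4² + 0.9²) ≈ 1.0 units.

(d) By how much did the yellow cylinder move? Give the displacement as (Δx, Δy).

(1.9, -1.5)

The yellow cylinder was at about (6.1, 5.4) and moved to about (8.0, 3.9).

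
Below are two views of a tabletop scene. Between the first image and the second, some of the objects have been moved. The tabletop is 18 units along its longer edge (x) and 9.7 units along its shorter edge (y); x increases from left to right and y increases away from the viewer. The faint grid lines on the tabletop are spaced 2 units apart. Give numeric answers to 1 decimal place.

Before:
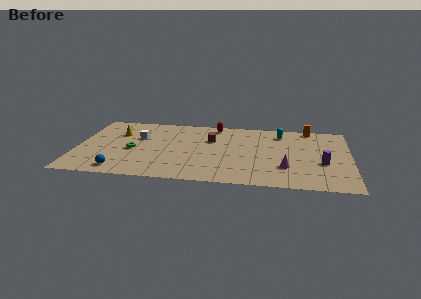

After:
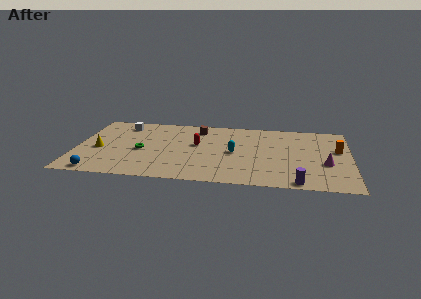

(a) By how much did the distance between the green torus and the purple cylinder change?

-1.6

Before: roughly 12.5 units apart; after: 10.9. That's 1.6 units closer together.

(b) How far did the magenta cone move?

2.7

The magenta cone moved from about (13.8, 2.9) to (16.4, 3.7), a distance of √(2.6² + 0.8²) ≈ 2.7.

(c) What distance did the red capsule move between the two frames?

3.2

The red capsule moved from about (9.0, 8.6) to (7.9, 5.6), a distance of √(1.1² + 3.0²) ≈ 3.2.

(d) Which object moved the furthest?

the cyan capsule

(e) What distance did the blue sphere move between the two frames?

1.5

The blue sphere moved from about (3.0, 1.3) to (1.6, 0.9), a distance of √(1.4² + 0.4²) ≈ 1.5.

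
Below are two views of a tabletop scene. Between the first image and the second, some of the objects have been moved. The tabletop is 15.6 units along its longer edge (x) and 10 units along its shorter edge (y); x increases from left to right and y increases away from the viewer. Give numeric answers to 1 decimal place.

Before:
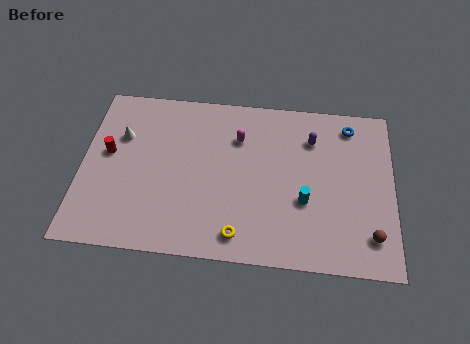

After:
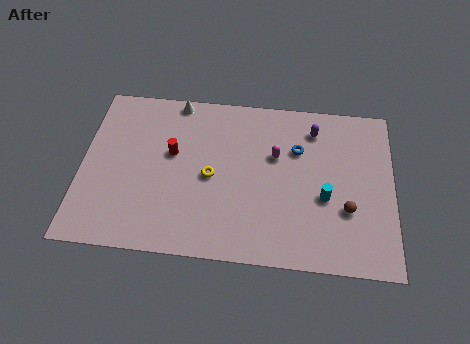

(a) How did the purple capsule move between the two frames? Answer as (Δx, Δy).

(0.1, 0.6)

From the two frames, the purple capsule sits at roughly (11.5, 7.5) before and (11.6, 8.1) after.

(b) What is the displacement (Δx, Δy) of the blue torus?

(-2.6, -1.7)

From the two frames, the blue torus sits at roughly (13.4, 8.5) before and (10.8, 6.8) after.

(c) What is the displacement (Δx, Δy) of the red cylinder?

(3.2, 0.3)

The red cylinder started near (1.3, 5.6) and ended near (4.5, 5.9).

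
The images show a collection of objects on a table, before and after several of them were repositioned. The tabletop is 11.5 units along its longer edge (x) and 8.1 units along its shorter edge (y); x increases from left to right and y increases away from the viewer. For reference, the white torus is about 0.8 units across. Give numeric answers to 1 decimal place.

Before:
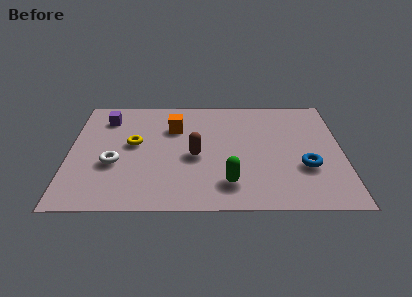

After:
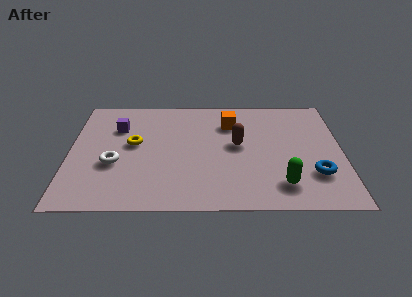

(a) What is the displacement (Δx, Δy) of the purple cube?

(0.5, -0.7)

From the two frames, the purple cube sits at roughly (1.5, 6.4) before and (2.0, 5.7) after.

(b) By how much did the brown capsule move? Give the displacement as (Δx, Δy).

(1.8, 0.8)

From the two frames, the brown capsule sits at roughly (5.3, 3.6) before and (7.1, 4.4) after.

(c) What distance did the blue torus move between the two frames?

0.6

The blue torus was near (9.9, 2.8) before and (10.3, 2.3) after, so it travelled √(0.4² + 0.5²) ≈ 0.6 units.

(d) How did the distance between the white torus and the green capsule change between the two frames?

+2.2

They were about 5.0 units apart before and 7.2 after — 2.2 units further apart.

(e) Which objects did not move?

the white torus and the yellow torus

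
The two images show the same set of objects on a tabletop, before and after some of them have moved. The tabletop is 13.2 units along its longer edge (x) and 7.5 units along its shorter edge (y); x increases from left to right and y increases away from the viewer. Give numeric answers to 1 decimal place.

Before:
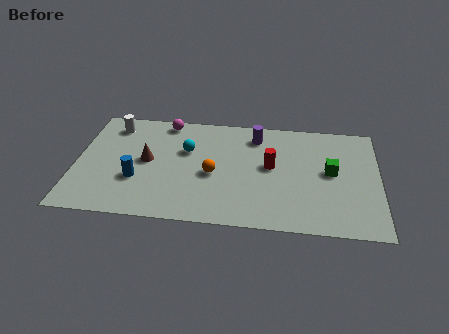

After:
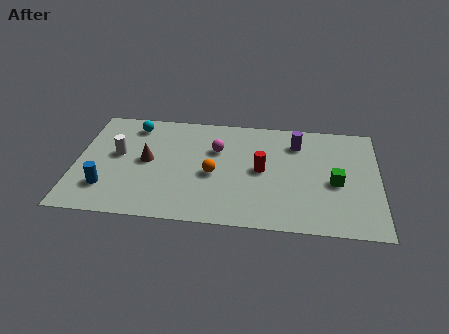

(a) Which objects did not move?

the orange sphere and the brown cone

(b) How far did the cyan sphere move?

2.8

The cyan sphere was near (4.8, 4.8) before and (2.4, 6.3) after, so it travelled √(2.4² + 1.5²) ≈ 2.8 units.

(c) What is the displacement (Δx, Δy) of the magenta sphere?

(2.3, -1.7)

From the two frames, the magenta sphere sits at roughly (3.8, 6.7) before and (6.1, 5.0) after.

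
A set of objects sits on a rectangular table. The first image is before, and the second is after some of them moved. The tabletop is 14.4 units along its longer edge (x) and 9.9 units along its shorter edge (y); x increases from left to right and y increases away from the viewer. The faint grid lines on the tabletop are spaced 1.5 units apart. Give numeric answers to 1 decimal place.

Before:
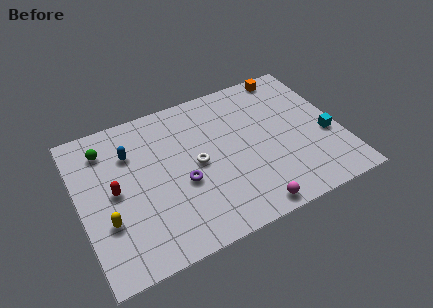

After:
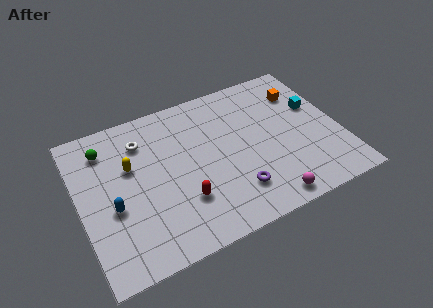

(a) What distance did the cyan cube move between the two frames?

2.2

The cyan cube moved from about (13.6, 3.9) to (13.3, 6.1), a distance of √(0.3² + 2.2²) ≈ 2.2.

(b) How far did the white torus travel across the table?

3.8

From (6.4, 4.9) to (3.7, 7.6), the white torus covered √(2.7² + 2.7²) ≈ 3.8 units.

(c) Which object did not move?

the green sphere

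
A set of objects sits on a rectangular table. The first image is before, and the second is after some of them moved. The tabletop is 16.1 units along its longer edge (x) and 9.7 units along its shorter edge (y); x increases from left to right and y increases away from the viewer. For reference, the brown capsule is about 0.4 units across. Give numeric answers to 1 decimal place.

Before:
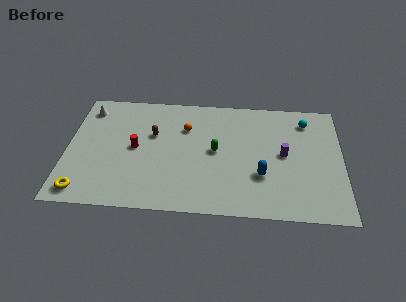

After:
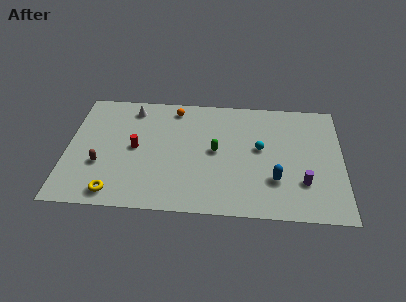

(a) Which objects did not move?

the red cylinder and the green capsule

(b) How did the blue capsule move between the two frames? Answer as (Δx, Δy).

(0.8, -0.3)

The blue capsule was at about (11.4, 3.2) and moved to about (12.2, 2.9).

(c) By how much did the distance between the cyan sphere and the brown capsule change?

+0.3

They were about 9.2 units apart before and 9.5 after — 0.3 units further apart.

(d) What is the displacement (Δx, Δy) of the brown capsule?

(-3.0, -2.7)

The brown capsule was at about (5.0, 6.1) and moved to about (2.0, 3.4).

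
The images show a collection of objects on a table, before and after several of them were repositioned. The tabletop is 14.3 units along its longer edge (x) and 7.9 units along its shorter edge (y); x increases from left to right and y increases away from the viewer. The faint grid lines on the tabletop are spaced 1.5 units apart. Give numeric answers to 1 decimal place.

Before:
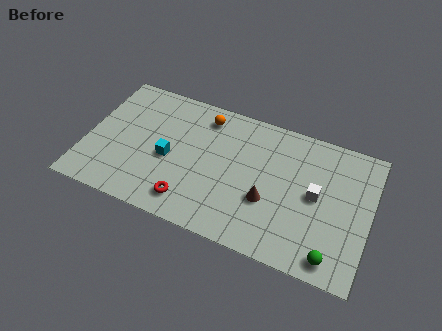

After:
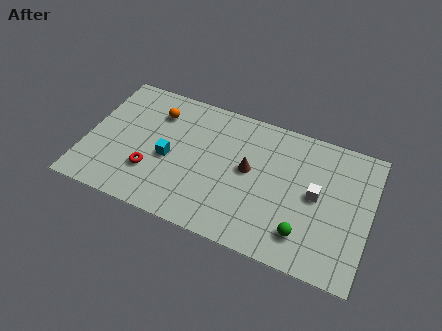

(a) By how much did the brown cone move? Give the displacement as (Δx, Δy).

(-1.1, 1.4)

From the two frames, the brown cone sits at roughly (9.3, 2.9) before and (8.2, 4.3) after.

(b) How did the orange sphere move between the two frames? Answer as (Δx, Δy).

(-2.4, -0.6)

The orange sphere was at about (5.7, 6.6) and moved to about (3.3, 6.0).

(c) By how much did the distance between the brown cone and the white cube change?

+0.8

They were about 2.6 units apart before and 3.4 after — 0.8 units further apart.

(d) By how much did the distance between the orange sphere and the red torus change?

-1.6

Before: roughly 5.2 units apart; after: 3.6. That's 1.6 units closer together.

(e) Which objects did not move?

the white cube and the cyan cube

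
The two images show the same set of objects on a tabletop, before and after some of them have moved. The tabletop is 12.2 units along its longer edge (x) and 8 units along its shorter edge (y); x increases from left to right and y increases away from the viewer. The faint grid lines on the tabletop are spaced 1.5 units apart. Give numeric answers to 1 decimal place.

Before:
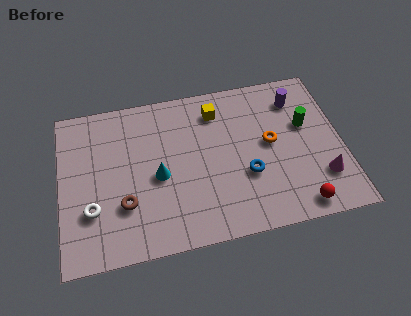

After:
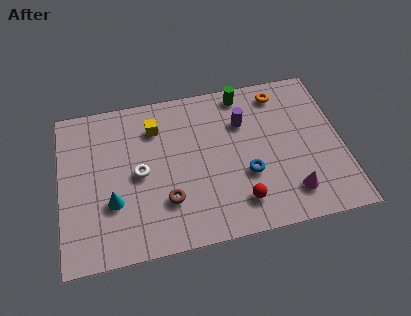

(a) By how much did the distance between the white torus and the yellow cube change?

-4.5

The distance was about 6.8 in the first image and 2.3 in the second, so they moved 4.5 units closer together.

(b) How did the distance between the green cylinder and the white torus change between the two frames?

-4.0

They were about 9.7 units apart before and 5.7 after — 4.0 units closer together.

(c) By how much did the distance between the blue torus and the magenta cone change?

-1.1

The distance was about 3.3 in the first image and 2.2 in the second, so they moved 1.1 units closer together.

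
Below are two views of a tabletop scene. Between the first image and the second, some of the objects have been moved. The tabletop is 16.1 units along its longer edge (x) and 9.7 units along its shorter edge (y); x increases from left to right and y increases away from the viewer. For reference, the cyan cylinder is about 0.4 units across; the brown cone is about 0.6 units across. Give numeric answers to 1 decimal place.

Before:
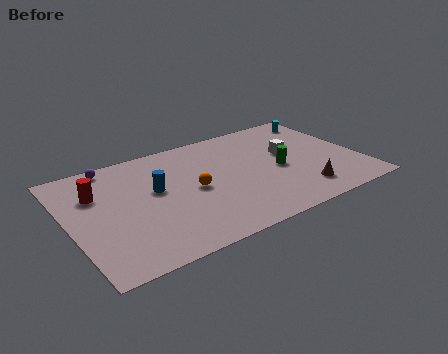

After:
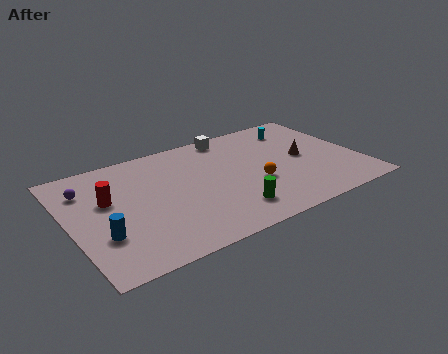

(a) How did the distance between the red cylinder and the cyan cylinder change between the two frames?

-2.0

They were about 13.3 units apart before and 11.3 after — 2.0 units closer together.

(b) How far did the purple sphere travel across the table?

2.2

The purple sphere was near (2.8, 8.8) before and (1.2, 7.3) after, so it travelled √(1.6² + 1.5²) ≈ 2.2 units.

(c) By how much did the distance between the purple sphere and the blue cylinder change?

+0.4

The distance was about 3.8 in the first image and 4.2 in the second, so they moved 0.4 units further apart.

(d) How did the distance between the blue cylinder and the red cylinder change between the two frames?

-0.4

They were about 3.3 units apart before and 2.9 after — 0.4 units closer together.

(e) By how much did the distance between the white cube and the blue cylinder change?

+2.2

Before: roughly 7.6 units apart; after: 9.8. That's 2.2 units further apart.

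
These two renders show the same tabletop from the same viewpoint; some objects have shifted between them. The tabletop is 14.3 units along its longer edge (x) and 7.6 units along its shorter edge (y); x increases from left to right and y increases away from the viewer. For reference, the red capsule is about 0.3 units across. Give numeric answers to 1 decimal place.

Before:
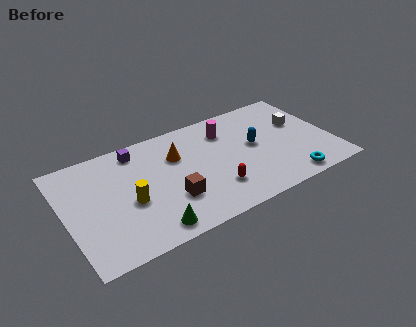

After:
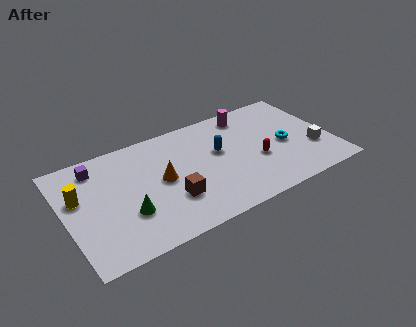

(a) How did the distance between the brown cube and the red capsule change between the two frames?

+2.5

They were about 2.3 units apart before and 4.8 after — 2.5 units further apart.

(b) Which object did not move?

the brown cube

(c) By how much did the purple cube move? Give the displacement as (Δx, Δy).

(-2.2, -0.2)

The purple cube was at about (4.1, 6.5) and moved to about (1.9, 6.3).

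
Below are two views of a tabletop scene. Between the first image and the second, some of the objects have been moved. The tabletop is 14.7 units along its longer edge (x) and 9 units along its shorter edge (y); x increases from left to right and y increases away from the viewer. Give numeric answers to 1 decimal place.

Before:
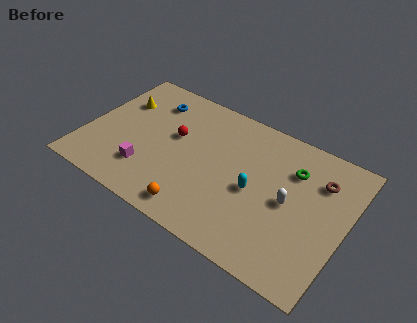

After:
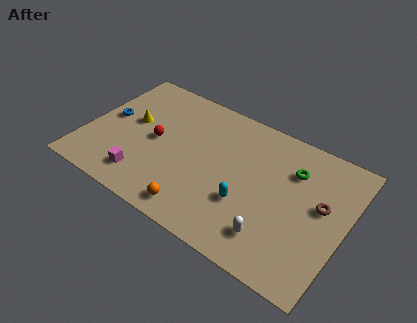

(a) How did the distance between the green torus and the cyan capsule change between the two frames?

+1.0

Before: roughly 3.0 units apart; after: 4.0. That's 1.0 units further apart.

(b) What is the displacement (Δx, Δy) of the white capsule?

(-0.5, -2.5)

From the two frames, the white capsule sits at roughly (11.6, 4.4) before and (11.1, 1.9) after.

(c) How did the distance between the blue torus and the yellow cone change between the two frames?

-0.6

Before: roughly 1.9 units apart; after: 1.3. That's 0.6 units closer together.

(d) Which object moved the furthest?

the blue torus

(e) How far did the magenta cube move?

0.6

From (3.8, 2.3) to (3.7, 1.7), the magenta cube covered √(0.1² + 0.6²) ≈ 0.6 units.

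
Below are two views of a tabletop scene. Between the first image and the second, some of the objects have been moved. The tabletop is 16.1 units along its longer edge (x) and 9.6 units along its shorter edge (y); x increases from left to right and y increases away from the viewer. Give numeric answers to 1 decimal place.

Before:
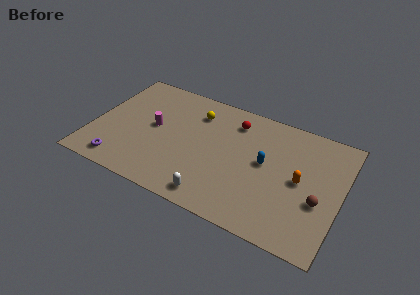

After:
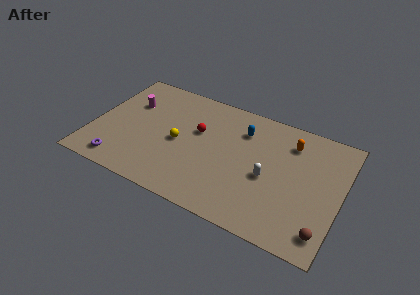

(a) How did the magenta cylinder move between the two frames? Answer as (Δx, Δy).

(-1.8, 1.4)

The magenta cylinder started near (3.9, 5.1) and ended near (2.1, 6.5).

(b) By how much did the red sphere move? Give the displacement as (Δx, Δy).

(-2.2, -1.8)

The red sphere was at about (8.9, 7.7) and moved to about (6.7, 5.9).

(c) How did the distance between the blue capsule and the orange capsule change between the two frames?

+0.8

The distance was about 2.3 in the first image and 3.1 in the second, so they moved 0.8 units further apart.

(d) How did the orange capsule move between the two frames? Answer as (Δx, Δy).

(-0.9, 2.7)

The orange capsule was at about (13.5, 4.8) and moved to about (12.6, 7.5).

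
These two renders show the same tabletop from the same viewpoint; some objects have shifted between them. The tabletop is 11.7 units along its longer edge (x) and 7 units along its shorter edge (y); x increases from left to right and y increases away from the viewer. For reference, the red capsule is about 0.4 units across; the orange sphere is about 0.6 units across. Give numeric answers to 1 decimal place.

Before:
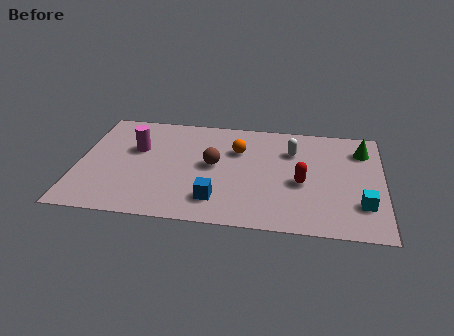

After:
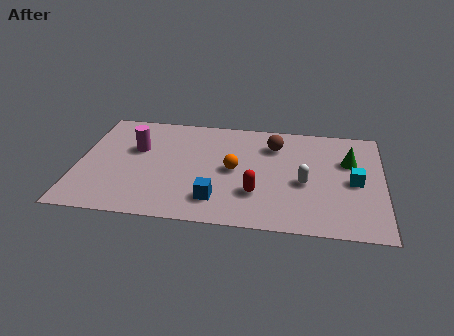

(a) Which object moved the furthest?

the brown sphere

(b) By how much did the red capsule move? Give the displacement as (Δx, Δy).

(-1.7, -0.9)

From the two frames, the red capsule sits at roughly (8.6, 3.0) before and (6.9, 2.1) after.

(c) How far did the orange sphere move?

1.3

From (6.1, 4.8) to (6.0, 3.5), the orange sphere covered √(0.1² + 1.3²) ≈ 1.3 units.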